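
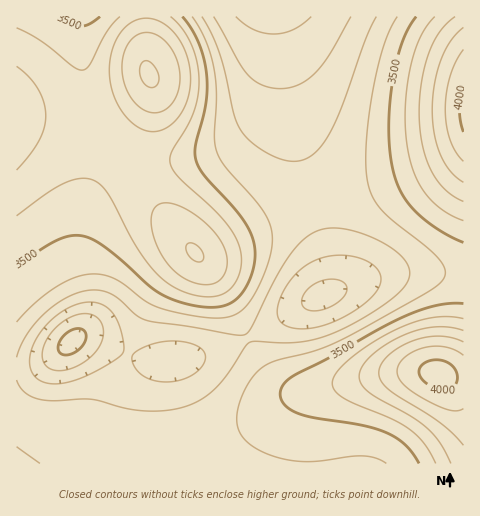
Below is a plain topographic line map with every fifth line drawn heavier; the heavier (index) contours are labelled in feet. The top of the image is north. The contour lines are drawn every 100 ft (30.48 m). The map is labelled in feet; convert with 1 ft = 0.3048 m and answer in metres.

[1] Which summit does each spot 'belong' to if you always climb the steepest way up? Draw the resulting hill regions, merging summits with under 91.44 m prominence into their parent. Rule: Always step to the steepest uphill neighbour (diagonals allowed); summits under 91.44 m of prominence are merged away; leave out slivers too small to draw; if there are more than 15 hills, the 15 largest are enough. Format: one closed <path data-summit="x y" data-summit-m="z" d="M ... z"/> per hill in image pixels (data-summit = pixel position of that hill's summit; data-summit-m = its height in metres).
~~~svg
<path data-summit="148 75" data-summit-m="1193" d="M277 16l-261 1 1 351 14-1 15-6 31-23 17 1 51 21 20 1 34-4 38-13 92-52 2-6-2-29-37-133z"/><path data-summit="439 374" data-summit-m="1230" d="M440 273l-50 1-40 10-45 20-68 40-44 14-28 3-20-1-51-21-17-1-27 21-15 7-19 3 0 94 447 1 1-188z"/><path data-summit="463 109" data-summit-m="1227" d="M463 16l-186 1 15 107 37 133 2 15-2 20 35-12 26-6 50-1 24 1z"/>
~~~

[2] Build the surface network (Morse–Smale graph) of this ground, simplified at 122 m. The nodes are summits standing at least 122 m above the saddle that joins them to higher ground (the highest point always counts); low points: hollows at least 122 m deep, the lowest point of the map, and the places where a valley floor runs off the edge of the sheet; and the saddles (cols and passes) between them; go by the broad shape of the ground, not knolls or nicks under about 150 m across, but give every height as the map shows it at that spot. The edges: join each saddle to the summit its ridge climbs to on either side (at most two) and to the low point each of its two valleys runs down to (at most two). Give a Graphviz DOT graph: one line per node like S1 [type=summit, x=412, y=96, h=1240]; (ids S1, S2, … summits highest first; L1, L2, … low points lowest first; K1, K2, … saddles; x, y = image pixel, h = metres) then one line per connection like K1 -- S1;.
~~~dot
graph terrain {
  S1 [type=summit, x=439, y=375, h=1230];
  S2 [type=summit, x=463, y=110, h=1227];
  S3 [type=summit, x=148, y=75, h=1193];
  L1 [type=low, x=73, y=342, h=905];
  K1 [type=saddle, x=314, y=202, h=1014];
  K2 [type=saddle, x=248, y=339, h=1005];
  K1 -- S2;
  K1 -- S3;
  K1 -- L1;
  K2 -- S1;
  K2 -- S3;
  K2 -- L1;
}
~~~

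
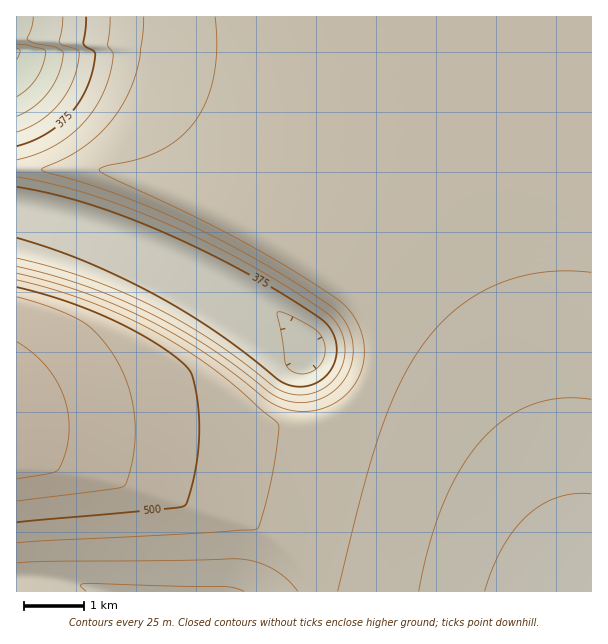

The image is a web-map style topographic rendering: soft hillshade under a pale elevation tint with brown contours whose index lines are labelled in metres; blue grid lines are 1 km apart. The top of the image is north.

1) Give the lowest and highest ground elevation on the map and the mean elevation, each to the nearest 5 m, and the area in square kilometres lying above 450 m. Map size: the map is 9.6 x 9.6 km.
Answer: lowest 275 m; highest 565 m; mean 450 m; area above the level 52.6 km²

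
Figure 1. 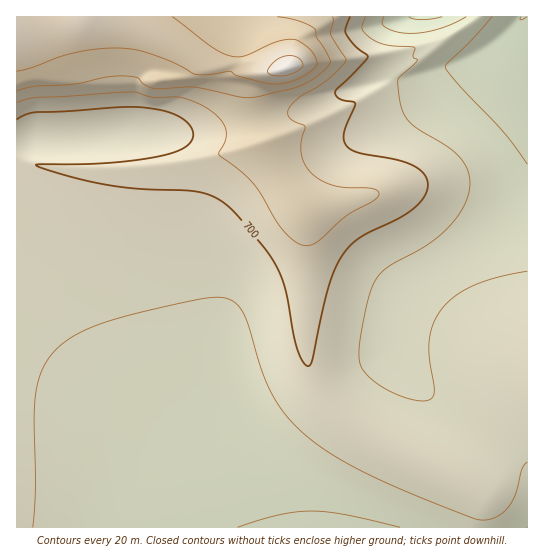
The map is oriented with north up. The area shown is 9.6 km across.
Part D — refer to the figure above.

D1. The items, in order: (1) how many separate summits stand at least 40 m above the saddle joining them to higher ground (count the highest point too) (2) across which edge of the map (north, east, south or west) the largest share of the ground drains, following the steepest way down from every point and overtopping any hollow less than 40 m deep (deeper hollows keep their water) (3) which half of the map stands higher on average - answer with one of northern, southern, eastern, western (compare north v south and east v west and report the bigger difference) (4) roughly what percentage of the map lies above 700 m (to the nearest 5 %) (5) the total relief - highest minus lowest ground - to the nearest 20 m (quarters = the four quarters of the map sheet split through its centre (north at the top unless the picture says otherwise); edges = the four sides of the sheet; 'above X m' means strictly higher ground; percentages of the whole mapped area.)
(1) There is 1 summit with 40 m or more of prominence.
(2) Drainage is mainly to the south: more ground falls towards that edge than towards any other.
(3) The northern half stands higher on average than the southern half.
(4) About 25 % of the map lies above 700 m.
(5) From the lowest to the highest ground is roughly 160 m.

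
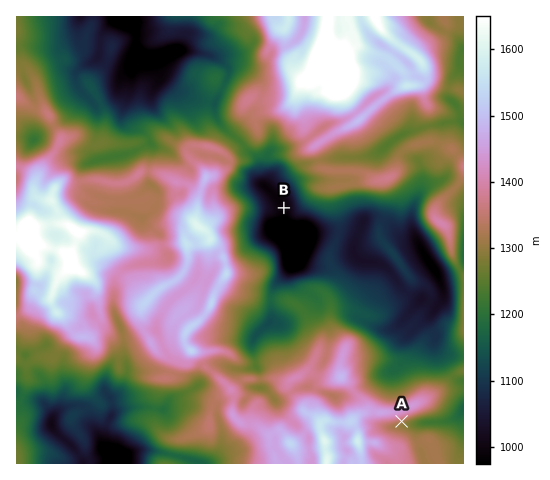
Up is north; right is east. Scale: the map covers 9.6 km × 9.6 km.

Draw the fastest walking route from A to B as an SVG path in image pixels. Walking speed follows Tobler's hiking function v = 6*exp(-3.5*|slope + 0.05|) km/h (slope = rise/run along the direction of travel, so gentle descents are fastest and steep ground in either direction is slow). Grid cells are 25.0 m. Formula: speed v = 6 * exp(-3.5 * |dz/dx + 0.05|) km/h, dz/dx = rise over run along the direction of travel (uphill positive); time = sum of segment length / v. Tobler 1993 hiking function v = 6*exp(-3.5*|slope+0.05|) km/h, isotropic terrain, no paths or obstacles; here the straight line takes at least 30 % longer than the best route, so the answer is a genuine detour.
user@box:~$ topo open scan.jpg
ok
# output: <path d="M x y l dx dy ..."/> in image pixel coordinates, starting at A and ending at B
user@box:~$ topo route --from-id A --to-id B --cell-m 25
<path d="M402 421l30-15 3-3 5-10 0-2-1-2-6-6-26-13-5-6-3-4-34-34-4-10 0-2-32-63 0-17-2-5-5-5-14-7-14 0-2-1-2-2-2-3-2-2-2-1"/>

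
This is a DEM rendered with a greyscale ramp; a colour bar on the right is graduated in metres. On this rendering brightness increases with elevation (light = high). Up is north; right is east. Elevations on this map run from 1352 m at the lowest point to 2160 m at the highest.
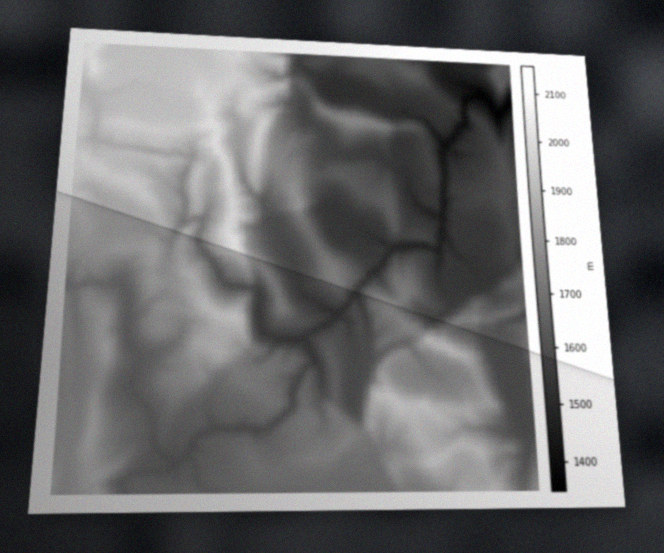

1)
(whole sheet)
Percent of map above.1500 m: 95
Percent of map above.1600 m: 75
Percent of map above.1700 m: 59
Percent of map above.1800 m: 42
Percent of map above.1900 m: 31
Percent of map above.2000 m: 14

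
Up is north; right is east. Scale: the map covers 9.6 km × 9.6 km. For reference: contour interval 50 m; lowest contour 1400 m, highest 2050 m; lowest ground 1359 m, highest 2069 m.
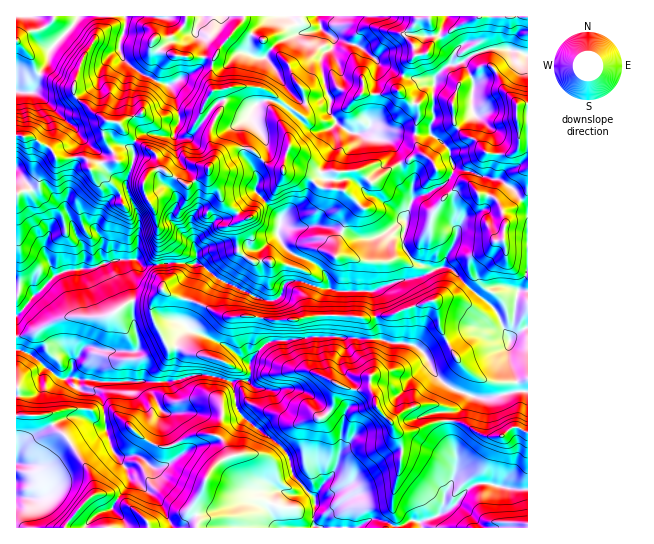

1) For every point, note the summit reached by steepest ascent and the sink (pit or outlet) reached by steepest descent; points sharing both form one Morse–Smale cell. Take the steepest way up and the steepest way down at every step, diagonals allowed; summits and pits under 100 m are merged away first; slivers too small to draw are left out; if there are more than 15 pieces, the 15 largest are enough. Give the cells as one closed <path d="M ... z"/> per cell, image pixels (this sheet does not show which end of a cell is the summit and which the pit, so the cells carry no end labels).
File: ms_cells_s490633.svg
<path d="M257 87l-26 0-8 3 1 15-9 14-6 15 4 27-8 15-18 9-26-16-5-15-21-13-20-20-8 0-2 2-1 14 11 17 1 7-15 2-10 6-3-8-5-4-25 2-9-12-14-8-19-4 1 320 2-6 11-12 23-13 14-7 16 0 24 13 4 16 7 10 23 0 6-6 8-15 6-21 0-4-12-20-2-9 26 0 21-6 12 0 23 6 19 0 3-14-5-7-20-15-35-14-8-9 0-9 11-49 8 1 17 15 44 20 15-1 3-4 3-10 5-4 13 0 17 7 11 0 5 3 36 1 14-7 16-5 18-3 9-4-5-8-5-1-7-6-8-13 2-28 9-20 27-10 8-8 4-8-4-21-19-17-7 0-7 2 0 8 6 12-5 0-12 8-10 2-21 16-4 0-9-10-39 1-1 3 3 3-9 2-6 6-5 15-17 11-6 9-2-6-24-25 2-5-2-15 12-15 1-6-5-14-12-17 0-5 6-9 14-5 0-5-4-3z"/><path d="M317 16l-300 0-1 118 19 5 14 8 9 12 25-2 5 4 3 8 10-6 15-2-1-7-11-17 1-14 2-2 8 0 20 20 21 13 5 15 26 16 18-9 8-15-4-27 6-15 9-14-1-15 8-3 26 0 10 4 4 3 0 7 14 6 25 22 13 2 9-2 3 5 0 11-12 22-2 4 2 2 38-2 9 10 4 0 21-16 10-2 12-8 6-1-7-11 0-8-2-2-17-1-14 7-6 0-15-6-13-1-13-9-7-10 2-14-6-10-4-19 2-16 9-7 1-9-12-9z"/><path d="M334 336l-28 1-21 4-7-1-11 3-15 15-3 5 2 11-3 7-11-1-5 2 5 28 9 10 29 21 12 12 6 22 22 23-2 27 2 3 43 0 15-9 16 4 6 5 8 0 8-8 8 3 20-8 4-6 2-16 8-14 3-12 0-12-8-22 0-20 11-4 10-14-24-11-13-14-8-17-13-9-21-1-11-4z"/><path d="M206 375l-12 0-21 6-26 1 14 28 0 4-6 21-8 15-6 6-23 0-7-10-4-16-24-13-20 2-33 18-11 12-3 6 0 72 298 1 1-30-22-23-6-22-47-39-4-8-5-25z"/><path d="M509 49l-22 0-9 3-16 11-16 4-11 11-2 43-4 9 2 5 18 15 4 21-8 13-33 15-7 18 0 12-2 6 0 10 8 13 7 6 5 1 6 8 13-6 9 2 26 26 13 9 7 9 12 24 4-12 3-28 12-24 0-218z"/><path d="M199 264l-6 1-10 48 0 9 8 9 35 14 23 18 21-22 59-5 50 3 11 4 15 0 12 4 7 6 8 17 13 14 29 13 13 2 31-8 10 0 0-62-3-1-15 12-17-33-47-40-12 2-15 8-18 3-16 5-14 7-36-1-5-3-11 0-17-7-13 0-5 4-3 10-3 4-15 1-44-20z"/><path d="M525 391l-38 8-13-2-4-2-11 14-11 4 0 20 8 22 0 12-3 12-9 18-2 16 9-5 12-15 12-9 10-1 28 6 15 0 0-96z"/><path d="M527 16l-98 0-8 1-5 4-1 4-11 9 9 11 3 10-11 14-6 22 10 10 8 4 2 12-3 6 1 12 14-2-2-4 4-8 2-43 7-9 7-4 13-2 8-7 17-7 22 0 19 5z"/><path d="M427 16l-110 1 4 12 5 4 8 6 28 9 15 14-2 45-6 20-8 6 2 2 20 4 14-7 19 2 0-11 3-6-2-12-8-4-10-10 0-4 9-24 8-8-3-10-9-11 11-9 3-6z"/><path d="M337 39l-4 0-1 8-7 4-4 7 3 25 7 16-2 14 8 11 12 8 12 1 8-6 6-20 2-45-15-14z"/><path d="M270 100l-13 4-6 9 0 5 12 17 5 14-1 6-12 15 2 7 0 8-2 5 24 25 2 6 6-9 17-11 5-15 6-6 9-2-3-6-18-3-17 3-3-2 6-23 0-8-18-32z"/><path d="M485 483l-10 1-6 4-22 23-26 10 0 6 106 1 1-38-23-2z"/><path d="M274 101l-5 2 2 4 18 32 0 8-6 23 3 2 11-3 24 3 14-27 0-11-3-5-9 2-13-2-20-18z"/><path d="M527 273l-11 24-6 43 3-4 15-9z"/><path d="M375 519l-6 1-10 7 36 0-6-4z"/>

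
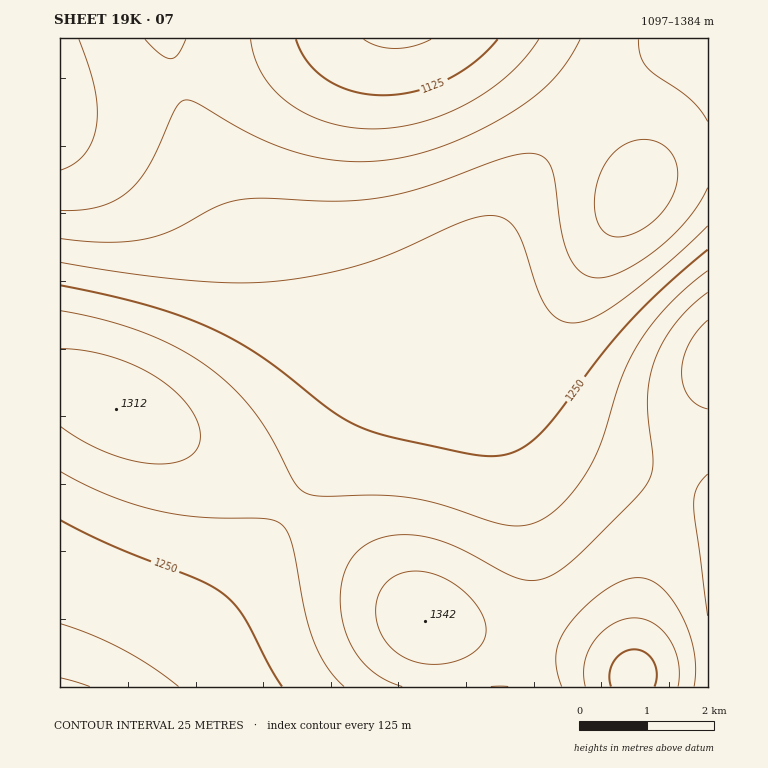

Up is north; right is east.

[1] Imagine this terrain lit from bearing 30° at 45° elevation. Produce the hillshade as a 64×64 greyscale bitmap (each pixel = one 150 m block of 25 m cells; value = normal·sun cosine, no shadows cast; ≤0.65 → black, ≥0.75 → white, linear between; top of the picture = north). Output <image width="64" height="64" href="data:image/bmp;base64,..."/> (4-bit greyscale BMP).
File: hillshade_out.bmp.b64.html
<image width="64" height="64" href="data:image/bmp;base64,Qk12CAAAAAAAAHYAAAAoAAAAQAAAAEAAAAABAAQAAAAAAAAIAAATCwAAEwsAABAAAAAAAAAAAAAAABEREQAiIiIAMzMzAERERABVVVUAZmZmAHd3dwCIiIgAmZmZAKqqqgC7u7sAzMzMAN3d3QDu7u4A////AERERFVVVmZnd3d2ZlVEMyIiIiMzREVVVERERWeJq83dRERVVVVmZnd3d3ZlVEMzIiIiM0RFVVVVVUVWeJq83d1VVVVVZmZ3d3d3dmVUQzMiIzNEVWZnd2ZmZneKvN7u7lVVVmZmZ3d3d3dmZVREMzMzRFVnd4iId3d3iavN7//+ZmZmZmd3d3d3d2ZlVURDRERWZ3iJmZmIiIiavN7///5mZmZnd3d3d3d3ZmVVRERFVWd4mZqqqZmZmaq83v///mZmd3d3d3d3d3dmZlVVVVVneJmqu7uqqZmZq7ze///td3d3d3d3d3d3d2ZmVVVWZniJqru8u7uqqqqrvN7u7t13d3d3d3d3d3d2ZmZmZmZ3iZq7zMzMy7qqqqu8zd3d3Hd3d3d3d3d3d3ZmZmZmd4iaq8zd3dzLu6qqqrvMzdzMd3d3d3d3d2ZmZmZmZnd4iaq8zd3d3cy7qqqqq7zMzMt3d3dmZmZmZmZmZmd3eIiaq8zd7u3dzLuqqqqqu7u7u3d2ZmZmZmZmZmZnd3eImaq8zd7u7d3Mu6qqqqqru7u7dmZmZmZmZmZmZnd3eImaq8zd7u7t3cy7qqqqqqq7u7tmZmVVVVVVZmZmd3eImaq7zN3u7u3cy7uqqpqqqqq7umZVVVVVVVVWZmd3iImaq7zN3e7u3dzLuqqpmaqqqqqqVVVUREVVVWZmd3iImZqrvM3d3d3dzLu6qpmZmaqqqqpVRERERFVVZmd3iImZqru8zd3d3dzMu6qpmZmZmaqqqkREREREVVZmd3iImZqqu8zM3d3czMu6qqmZmZmZmZmZREREREVVZmd4iJmaqqu7zMzMzMzLu7qqmZmZmZmZmZlDNEREVVZnd4iJmaqqu7u8zMzMy7u7qqqZmZmYiIiIiDNEREVWZneIiZmqqqu7u7vMzLu7u6qqqZmZiIiIiIiINERFVWZ3eImZqqqru7u7u7u7u7uqqqqZmZmIiIh3d3dERVVmZ3iImaqqu7u7u7u7u7u7qqqqqZmZmIiId3d3dkRVZmd4iJmqqru7u7u7u7u7qqqqqqqZmZmYiId3dmZmVWZneIiZqqu7u7u7u7u7uqqqqqqpmZmZmZiId3ZmZmZmZ3iImaqru7zMzMu7u7qqqqqqmZmZmZmZmIh3dmZlVXd4iZmqq7vMzMzMzLu7qqqqqZmZmZmZmZmYiHdmZlVVeImZqqu7zMzMzMzLu7qqqqmZmZmZmZmZmZmId2ZmVVWJmaqru8zN3d3czMu7uqqqmZmZmZmZmZmZmYiHdmZmZZmqq7vM3d3d3dzMy7uqqpmZmZmZmZmZmZmZmId3ZmZmqqu7zN3d3u3d3My7uqqqmZmZmZmZmZmaqqmZiHd2Zma7vMzd3u7u7d3czLu6qqmZmZmZiJmZmaqqqpmYh3d3d7zM3d7u7u7t3czLu6qqmZmZmYiImZmaqqqqqpmIiIiIzd3u7u7u7u3dzLu6qqmZmZmZiIiZmZqqq7uqqZmYiZnd7u////7u3dzLu6qqqZmZmZmIiJmZqqu7u7uqqZmZqe7/////7u3dzLu6qqqZmZmZmZiJmZmqq7u7u7uqqqqq///////u3dzLu6qqqpmZmZmZmZmZmaq7vMzMu7u6u7v//////u3dzLu7qqqqmZmZmZmZmZmaqrvMzMzMu7u7u//////u3dzLu7qqqqqpmZmZmZmZmZqru8zMzMzMu7zM/////u3czLu6qqqqqqqqmZmZmZmZqqu7zMzMzMzMzMz///7u3czLu6qqqqqqqqqqqZmZmZqqq7zMzNzMzMzMzP//7t3cy7u6qqqqqqqqqqqqqqmZqqq7vMzMzMzMzMzM//7t3My7uqqqqqqqqqqqqqqqqqqqqru8zMzMzMy7u7v+7t3Mu7qqqqqqqqqru7u6qqqqqqqru7zMzMzMy7u7u+7dzMu7qqqqqqqqu7u7u7u7uqqqqqu7u8zMzLu7uqqq3dzLu6qqqqqqqru7u7u7u7u7u7u7u7u7u7u7u6qqmZrczLuqqqqqqqqru7u7zMzMu7u7u7u7u7u7u7uqqZmZmcy7uqqZmZqqqru7vMzMzMzMy7u7u7u7u7u7qqmZiIiIy7qqmZmZmqqru7zMzMzMzMzMzLu7u7u7u7qpmYiHd3e7qpmZmZmZqqu7zMzM3d3czMzMzLu7u7u7qpmYh3d2d6qpmZmZmZmqq7vMzN3d3d3dzMzMy7u7u7qqmYh3ZmZmqZmIiIiZmaq7vMzN3d3d3d3czMzMu7u7qqmYh3ZmZmaZmIiIiImaqru8zN3d3d3d3d3MzMy7u7uqqZiHdmVVVpiIiIiIiZqqu8zM3d3d3d3d3dzMzLu7u6qZmHdmZVVViId3d4iJmqq7zM3d3d3d3d3dzMzMu7u6qpmId2ZlVVWHd3d3iImaqrvMzd3d3d3d3d3MzMy7u7qqmYh3ZmVVVXd3d3d4iZmqu8zN3d3d3d3d3MzMy7u7qqqZiHd2ZlVWd2Znd3iJmaq7zMzd3d3d3dzMzMy7u7qqqZmIh3ZmZmZmZmZ3eIiZqrvMzM3d3d3czMzMu7u7qqqpmYiHd2ZmZmZmZmd4iJmqu7zMzMzMzMzMzLu7u6qqqpmZiId3dmZmZmZmZ3iImaq7vMzMzMzMzMu7u7uqqqqpmZmIh3d3d3dmZmZnd4iZqqu7zMzMzMu7u7u7qqqqqZmZmIiId3d3d2VWZmd4iJmqq7u8zMzMu7u7u6qqqqqZmZmIiIh3d3d3"/>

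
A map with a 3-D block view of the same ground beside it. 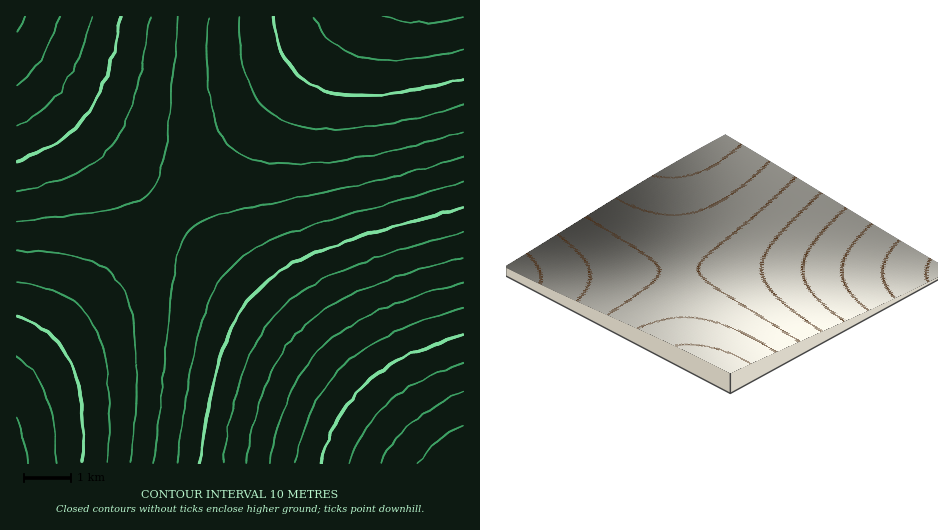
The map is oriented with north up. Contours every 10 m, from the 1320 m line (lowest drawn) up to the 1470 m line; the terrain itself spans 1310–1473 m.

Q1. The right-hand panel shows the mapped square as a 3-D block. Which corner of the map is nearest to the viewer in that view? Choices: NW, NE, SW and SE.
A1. SW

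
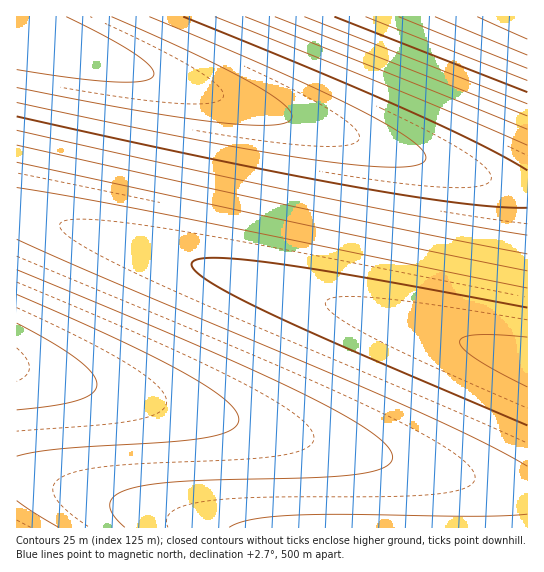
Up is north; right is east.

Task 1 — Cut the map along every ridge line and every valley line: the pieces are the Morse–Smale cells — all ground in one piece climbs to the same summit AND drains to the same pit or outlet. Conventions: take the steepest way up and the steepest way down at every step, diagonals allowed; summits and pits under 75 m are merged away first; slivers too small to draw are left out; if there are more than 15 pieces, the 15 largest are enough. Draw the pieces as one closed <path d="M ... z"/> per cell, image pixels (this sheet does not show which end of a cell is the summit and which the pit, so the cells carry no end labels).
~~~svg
<path d="M23 213l-7 1 1 314 511-1-1-167-262-75z"/><path d="M17 32l0 181 12 2 277 82 222 62-1-170-49-13z"/><path d="M527 16l-510 0-1 15 18 8 336 104 157 46z"/>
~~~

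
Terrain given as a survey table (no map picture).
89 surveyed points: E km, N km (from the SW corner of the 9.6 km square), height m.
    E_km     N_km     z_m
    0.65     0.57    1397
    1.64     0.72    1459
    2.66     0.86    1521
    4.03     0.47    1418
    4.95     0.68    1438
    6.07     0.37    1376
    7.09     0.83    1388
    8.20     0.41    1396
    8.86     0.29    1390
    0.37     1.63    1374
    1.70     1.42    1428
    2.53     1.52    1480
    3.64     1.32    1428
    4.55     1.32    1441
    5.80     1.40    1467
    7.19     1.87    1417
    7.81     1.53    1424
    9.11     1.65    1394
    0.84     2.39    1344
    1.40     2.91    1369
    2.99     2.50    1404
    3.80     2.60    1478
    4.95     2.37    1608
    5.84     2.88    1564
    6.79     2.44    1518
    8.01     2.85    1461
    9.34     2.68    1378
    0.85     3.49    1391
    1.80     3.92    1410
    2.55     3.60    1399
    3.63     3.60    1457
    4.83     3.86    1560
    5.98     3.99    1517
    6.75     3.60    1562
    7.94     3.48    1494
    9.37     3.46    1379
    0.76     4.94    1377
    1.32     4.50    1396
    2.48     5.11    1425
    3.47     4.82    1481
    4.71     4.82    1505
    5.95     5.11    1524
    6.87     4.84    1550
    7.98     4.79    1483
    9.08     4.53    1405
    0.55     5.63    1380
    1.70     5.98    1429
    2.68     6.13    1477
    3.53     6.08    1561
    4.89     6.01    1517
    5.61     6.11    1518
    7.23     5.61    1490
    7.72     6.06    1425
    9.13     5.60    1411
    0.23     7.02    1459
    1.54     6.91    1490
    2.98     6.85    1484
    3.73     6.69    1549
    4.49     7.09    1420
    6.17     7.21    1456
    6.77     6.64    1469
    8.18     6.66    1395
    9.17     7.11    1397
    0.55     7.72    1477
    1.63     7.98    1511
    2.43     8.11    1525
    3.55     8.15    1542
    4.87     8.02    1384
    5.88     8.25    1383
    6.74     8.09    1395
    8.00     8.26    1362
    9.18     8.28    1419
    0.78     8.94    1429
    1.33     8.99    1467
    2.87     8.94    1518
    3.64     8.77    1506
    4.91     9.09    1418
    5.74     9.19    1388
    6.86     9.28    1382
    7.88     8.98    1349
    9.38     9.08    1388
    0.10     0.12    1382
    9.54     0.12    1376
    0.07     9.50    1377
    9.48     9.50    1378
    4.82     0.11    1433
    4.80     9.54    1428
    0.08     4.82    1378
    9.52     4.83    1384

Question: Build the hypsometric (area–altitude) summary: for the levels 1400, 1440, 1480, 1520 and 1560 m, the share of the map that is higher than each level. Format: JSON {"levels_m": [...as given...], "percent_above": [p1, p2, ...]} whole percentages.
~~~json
{"levels_m": [1400, 1440, 1480, 1520, 1560], "percent_above": [72, 48, 32, 15, 4]}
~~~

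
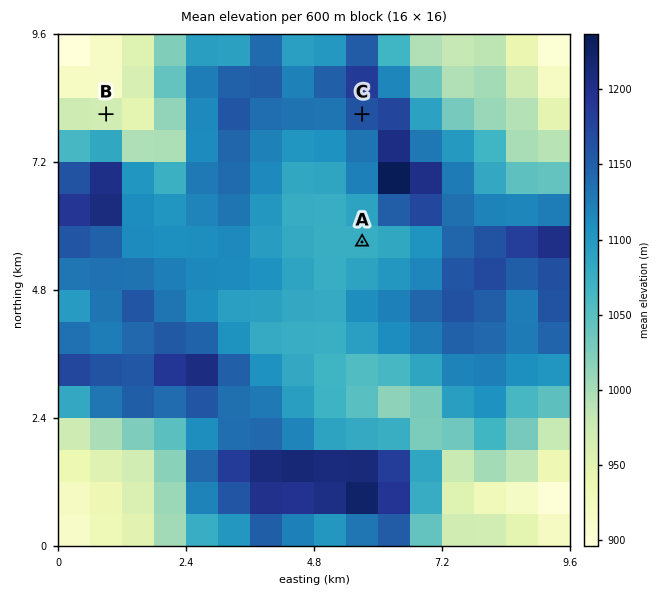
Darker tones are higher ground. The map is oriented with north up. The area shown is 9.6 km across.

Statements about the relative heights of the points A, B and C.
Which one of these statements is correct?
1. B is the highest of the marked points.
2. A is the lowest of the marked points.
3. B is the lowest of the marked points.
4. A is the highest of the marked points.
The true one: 3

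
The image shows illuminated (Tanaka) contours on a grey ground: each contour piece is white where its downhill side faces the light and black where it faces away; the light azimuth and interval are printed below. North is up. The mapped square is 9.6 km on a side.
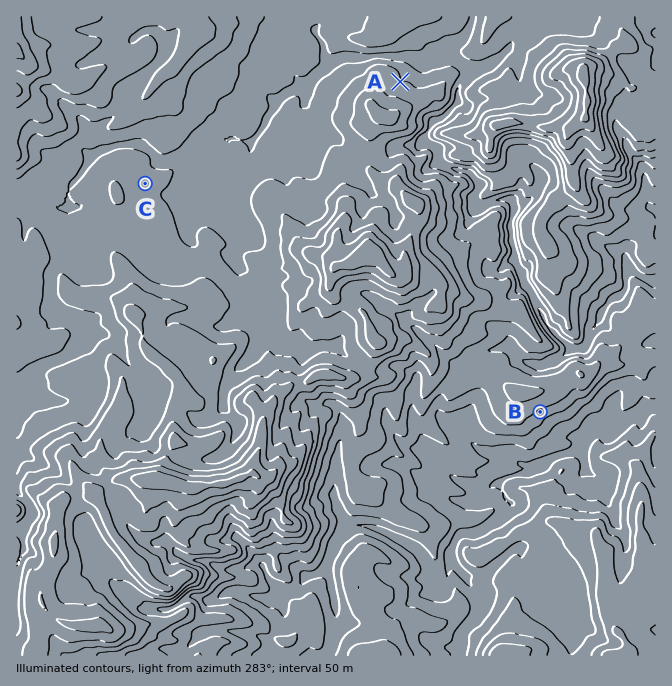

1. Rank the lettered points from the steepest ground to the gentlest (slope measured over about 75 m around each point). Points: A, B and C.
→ B A C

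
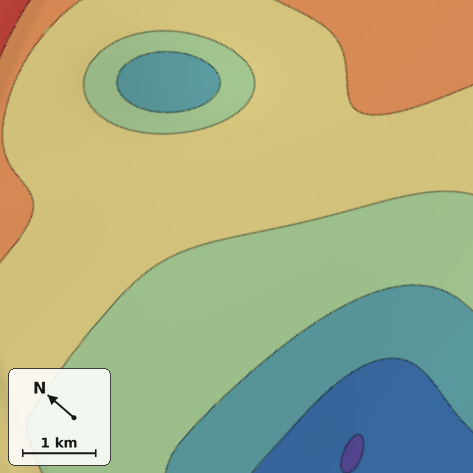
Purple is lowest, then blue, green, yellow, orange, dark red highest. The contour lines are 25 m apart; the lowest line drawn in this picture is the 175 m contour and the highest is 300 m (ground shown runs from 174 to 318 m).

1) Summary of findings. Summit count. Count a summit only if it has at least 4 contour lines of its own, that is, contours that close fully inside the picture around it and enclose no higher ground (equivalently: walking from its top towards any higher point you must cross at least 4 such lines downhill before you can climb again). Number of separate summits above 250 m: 0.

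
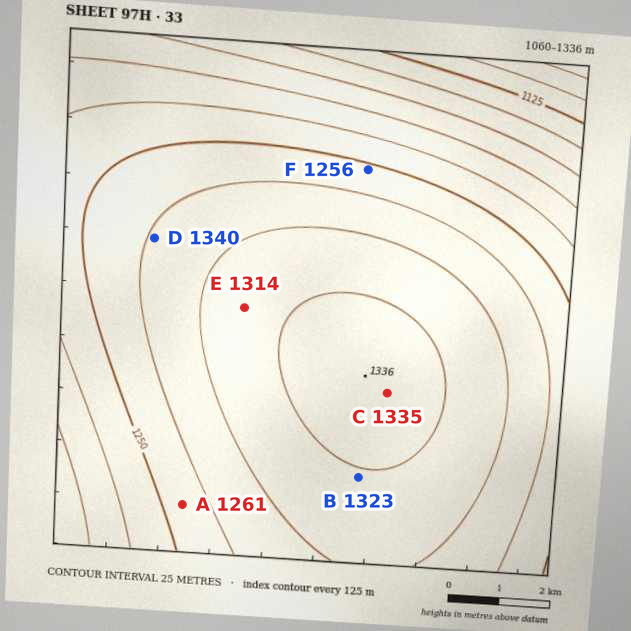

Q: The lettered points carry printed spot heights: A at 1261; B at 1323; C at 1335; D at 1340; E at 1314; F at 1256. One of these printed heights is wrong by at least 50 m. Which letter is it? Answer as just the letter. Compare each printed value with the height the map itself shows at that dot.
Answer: D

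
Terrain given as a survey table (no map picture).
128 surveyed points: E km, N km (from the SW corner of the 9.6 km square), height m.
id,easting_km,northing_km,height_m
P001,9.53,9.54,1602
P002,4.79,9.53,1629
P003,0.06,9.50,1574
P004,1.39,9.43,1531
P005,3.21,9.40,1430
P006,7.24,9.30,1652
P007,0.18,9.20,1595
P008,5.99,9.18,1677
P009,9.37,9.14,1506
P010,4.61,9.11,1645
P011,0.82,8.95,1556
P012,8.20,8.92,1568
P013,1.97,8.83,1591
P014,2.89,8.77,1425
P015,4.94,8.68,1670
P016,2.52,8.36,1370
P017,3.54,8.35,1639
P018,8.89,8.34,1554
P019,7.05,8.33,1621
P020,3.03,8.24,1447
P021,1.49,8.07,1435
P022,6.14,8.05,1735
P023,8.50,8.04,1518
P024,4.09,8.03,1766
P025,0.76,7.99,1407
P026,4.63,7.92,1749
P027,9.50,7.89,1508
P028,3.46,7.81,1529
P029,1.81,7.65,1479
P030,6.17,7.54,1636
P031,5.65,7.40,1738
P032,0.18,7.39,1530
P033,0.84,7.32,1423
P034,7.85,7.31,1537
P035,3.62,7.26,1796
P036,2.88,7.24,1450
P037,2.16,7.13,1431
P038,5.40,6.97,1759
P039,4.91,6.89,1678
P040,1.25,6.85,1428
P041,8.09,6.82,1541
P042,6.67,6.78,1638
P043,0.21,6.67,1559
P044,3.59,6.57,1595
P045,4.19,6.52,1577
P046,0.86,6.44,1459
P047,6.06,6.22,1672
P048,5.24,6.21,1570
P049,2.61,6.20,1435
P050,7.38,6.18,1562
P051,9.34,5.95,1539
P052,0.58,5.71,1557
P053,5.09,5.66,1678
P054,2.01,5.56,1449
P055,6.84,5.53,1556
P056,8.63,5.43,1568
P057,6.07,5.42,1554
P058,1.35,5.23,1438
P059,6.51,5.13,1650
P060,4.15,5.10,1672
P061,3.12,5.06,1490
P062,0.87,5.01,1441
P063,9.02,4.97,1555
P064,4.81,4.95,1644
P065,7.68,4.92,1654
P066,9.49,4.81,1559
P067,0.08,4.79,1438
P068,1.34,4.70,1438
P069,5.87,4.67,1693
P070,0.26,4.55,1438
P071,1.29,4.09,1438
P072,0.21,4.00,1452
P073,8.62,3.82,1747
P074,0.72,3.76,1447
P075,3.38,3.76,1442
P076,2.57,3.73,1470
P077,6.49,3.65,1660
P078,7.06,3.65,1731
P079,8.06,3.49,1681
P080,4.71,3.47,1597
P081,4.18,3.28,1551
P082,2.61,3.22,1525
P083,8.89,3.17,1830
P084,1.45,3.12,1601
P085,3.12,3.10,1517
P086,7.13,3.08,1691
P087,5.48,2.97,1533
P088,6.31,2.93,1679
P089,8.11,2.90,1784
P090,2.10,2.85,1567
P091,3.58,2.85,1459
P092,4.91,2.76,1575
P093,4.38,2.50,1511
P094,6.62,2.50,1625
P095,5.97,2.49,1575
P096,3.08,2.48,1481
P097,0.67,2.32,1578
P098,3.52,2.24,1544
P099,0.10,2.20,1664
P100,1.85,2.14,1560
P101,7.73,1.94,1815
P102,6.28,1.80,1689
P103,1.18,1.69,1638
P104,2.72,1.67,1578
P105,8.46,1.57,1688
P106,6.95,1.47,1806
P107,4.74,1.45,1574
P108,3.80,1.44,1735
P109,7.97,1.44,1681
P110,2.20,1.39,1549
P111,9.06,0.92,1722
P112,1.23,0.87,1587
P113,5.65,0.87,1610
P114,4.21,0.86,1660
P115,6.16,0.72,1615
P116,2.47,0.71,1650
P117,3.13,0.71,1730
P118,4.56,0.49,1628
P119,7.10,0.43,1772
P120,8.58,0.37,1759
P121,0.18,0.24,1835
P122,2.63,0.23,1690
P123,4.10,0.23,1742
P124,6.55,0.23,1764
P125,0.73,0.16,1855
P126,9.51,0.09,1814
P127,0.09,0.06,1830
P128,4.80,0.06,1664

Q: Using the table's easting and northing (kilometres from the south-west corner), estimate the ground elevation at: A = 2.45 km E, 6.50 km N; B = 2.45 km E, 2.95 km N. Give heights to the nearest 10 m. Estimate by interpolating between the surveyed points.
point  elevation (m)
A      1440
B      1520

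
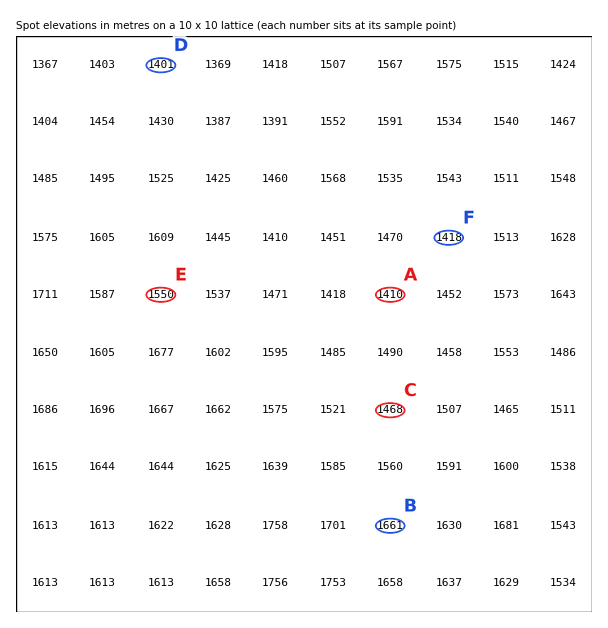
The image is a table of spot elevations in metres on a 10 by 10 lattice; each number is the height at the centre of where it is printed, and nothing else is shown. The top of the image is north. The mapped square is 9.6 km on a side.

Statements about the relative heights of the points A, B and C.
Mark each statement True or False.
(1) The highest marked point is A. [False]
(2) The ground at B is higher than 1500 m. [True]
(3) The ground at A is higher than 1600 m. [False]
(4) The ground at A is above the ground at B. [False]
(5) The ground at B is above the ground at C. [True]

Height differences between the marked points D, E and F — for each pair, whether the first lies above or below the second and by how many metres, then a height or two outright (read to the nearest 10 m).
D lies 150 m below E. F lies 130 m below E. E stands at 1550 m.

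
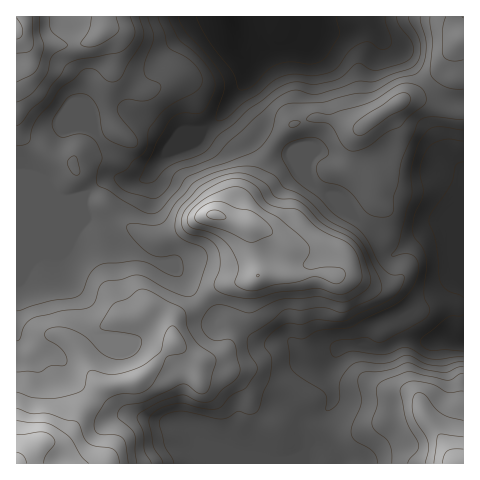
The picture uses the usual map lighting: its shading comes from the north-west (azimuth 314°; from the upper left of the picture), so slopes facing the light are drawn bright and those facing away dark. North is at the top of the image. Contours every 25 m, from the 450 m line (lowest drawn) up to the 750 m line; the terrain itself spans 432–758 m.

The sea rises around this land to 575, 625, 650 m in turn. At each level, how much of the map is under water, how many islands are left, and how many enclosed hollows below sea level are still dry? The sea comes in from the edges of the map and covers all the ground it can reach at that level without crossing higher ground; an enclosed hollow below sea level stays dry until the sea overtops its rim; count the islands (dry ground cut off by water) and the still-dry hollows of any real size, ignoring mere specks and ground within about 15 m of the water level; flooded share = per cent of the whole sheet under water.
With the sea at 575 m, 59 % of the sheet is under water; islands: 1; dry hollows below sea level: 0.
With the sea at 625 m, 81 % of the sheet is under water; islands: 1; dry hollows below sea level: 0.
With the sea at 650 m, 91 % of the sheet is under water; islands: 1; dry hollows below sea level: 0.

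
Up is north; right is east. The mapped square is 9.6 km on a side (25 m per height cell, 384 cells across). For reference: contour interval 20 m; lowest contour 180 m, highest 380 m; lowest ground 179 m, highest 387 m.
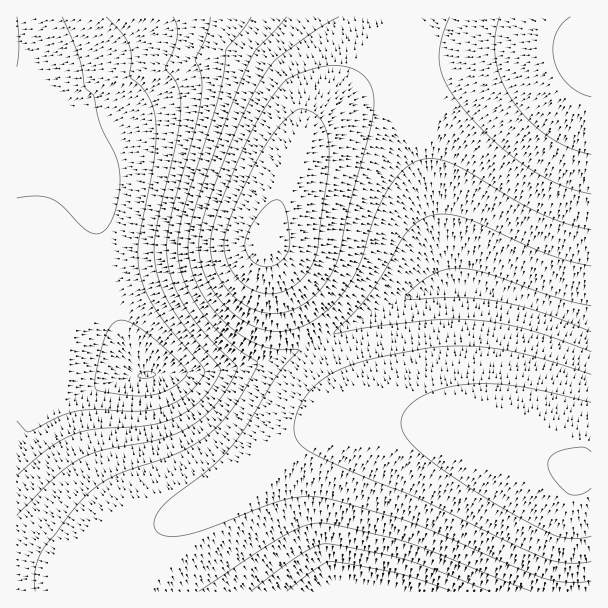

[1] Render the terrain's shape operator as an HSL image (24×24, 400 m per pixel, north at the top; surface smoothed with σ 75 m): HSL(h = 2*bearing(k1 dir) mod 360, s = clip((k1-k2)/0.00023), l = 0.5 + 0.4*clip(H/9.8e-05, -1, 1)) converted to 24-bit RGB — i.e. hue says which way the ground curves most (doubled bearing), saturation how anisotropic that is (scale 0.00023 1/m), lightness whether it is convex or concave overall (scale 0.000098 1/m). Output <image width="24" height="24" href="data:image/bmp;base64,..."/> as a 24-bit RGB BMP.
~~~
<image width="24" height="24" href="data:image/bmp;base64,Qk32BgAAAAAAADYAAAAoAAAAGAAAABgAAAABABgAAAAAAMAGAAATCwAAEwsAAAAAAAAAAAAAlZaWlZaWlo6UlnaLloCNl4GMmICLmICKmX+Jmn6HmnyGmXWAG1coKiYJMiIELx4FXi4WiF2Xf46ig5KkhZOkkpmlqainqKinlZaWlpGWlnaNl4CQl4KQmIKQmYGQmoCOm3+Mm32Km3qJnHOHjzWQZ0SSf3+ec3ihcX+jeoujf5CjgpKjhJSkiZakqqamqKinlZSWlnqQl4CTmISWmoSYnISanoOanoGYnn+Unn2QnXiOnmiQejmWb2qhf4GgeH6hc4Gie4uif5CigZOjg5SjhZWjn6CqqaimloKTl4CWloaYlIiblYifmIakn4Snp4Kop3+hpHyaoneWoWOgdlSgdHSggIOgfoKgdYKhfIyhf5GhgZOigpWig5WjlJ6mq6mml3+XlIeXkIyajI2hiYmpj4WwnIG0q3+2s32xrnylqHagnG6jfGmheHqfgISfgYWgeISgfo2ggJGggZShgpWhgpaiiJiiramldYeTko+YkJufi6CqhJWyfHu4k3W9sHXAv3i7uXursHumn3mmhXihfH2fgIWfgYaffIaff42fgZGfgpSggpaggpeggpehq6ueEl8taJt2j6aaha2ndJyuY2yvgFm1sl6+w2yywHqltYGiqIOnj4KggYGegYaegYaegIeegY6egpGegpSegpafgpifgZmgkqSlcoxuEnEdKZ8pcah8YZWRT1mAZUWCnkiXuVuOvneOtoaWqYyeloqghoWegoeegIaeg4ieg46dhJGdhJSdg5edgpmegZqfhZ2gjox+l5t2TI8qG0QDGi0GHyYNJB0PUS8hllZAtX1ttJGKqJOWm5GfiomdhIidgIadg4idho6chpGchZSchZecg5qdgZyef52fjoqCmpODnY2Ak2lzazRMKA8LLB8HMS0CLjMAJjMAKEUAUJQeiJuIjIydhoidgYacgoaciY6ciJCbh5SbhpebhZucg52cf5+djoqDl5GDl4N/lGSKfjyKaCV8cSx+jlN9q5p2vMaAo8lpN5sLBjMAEWoRe5GagoacgIWbi42bipCaipOaiZeah5ubhZyZb5lsjYuElI+Ekn2Di1uRcjOLaSKHgTKXpmmbuq2Xxs6jt8udmbuPeKmDGnsnADMBGmgWaZaOi4yZjI+Zi5OYlJZ4gFQrMhQBMxMAjIuEkY2FjXqKd1KOYC2MYSKVhTuws4i1ycK309jAxNG3pb6ljqujd5igYYaUI2kuEi4FIS8EMS8EMCMDMRoCYDYZhG5fh4N3jIyEjoyEgneJYk2LSSqMTSOgeEjCtqLE2NTQ4eLX0dfLtsC6maWvfIelZm+cXmKRYF6IaGKAc2d9fm9+gXV7hHh4h395iYV6i4uDjYqCenWDT0uCLiqDKyadWFLCsq7L4t3d6Obh2NPNv6+tp4+nhXeWcWWLaV2EaVyAbmB+dmd+f2+AgnV8hXl5iIF7ioh8i4Z/jYR6fXJ3T1FxLjtpKkF1TGyXlailzcSs2sWp07SWvZyEoIJ4iHJ8dWV+a118aVx8bmF9dmh/f3CBhHd/h3x8ioR+jIuAin59j3t4g3B3V1dyNUloK1BsQXSEeJiFv6+R17aY1q+TxJ2Ip4V+jnaFeGWEbF6BaVyAbWGBdmmCf3KEhnqEiH+Bi4eCjo6EiHqAkHZ8i297bGF5Q1ZtMFpqOHF2X4h2rKN+z7CQ1rOZyaKQsJCIlHaPfmaLb16Gal2EbmGEdWmFf3OHh3yIioOGjYqHj5CIhneEj3SCkm6Bg2mEVV91OmNvNW1wTX5yip12w7KQ07KazaWVuZySnHWVhmeSdGCLbV6IbmKIdWqJfnSKhn+KjIeLjo2LkJKLfG1rh257km2CjWyEamZ8S2dxOWtrQHlpX5RlsbKCya+U0bWfupGQo3aYkWmYemGQcF+NcGOMdmuMfnaNhoGNjImOj5COkJSOhWh9iVxjiGNWgWpWeGRZVmdXQWhZOXRZSIxcf6VsurGL08qntYKQqHeVm22cgmSVdWGQcmSPdmyPfniPhoOPjIuQkJKRkZaRfmx8gG57iXKNinWohHO9h3POXFvIPpF0NoxUT6FclLJ/xbmSsXqDqHiMnXGYiWiXeWSTdWeRd26RfnqRhoSRjY6SkZSTkpeSf2l7gWx0gnVufYNqYoFbS3xWR5KYiWzOg63PXLu4c615polxqn13pHmCm3WRjGyWfWeTd2mSeXGSf3yRhoaSjpCTkZWTkpiTgGd7hWl0i3BrjYJogIdfXXlQQGlDO2dAfrJDT3ZLc4RZmJRln41znIB7lXmKjHCTf2uSeWyRe3SRgH6Rh4mRjpKTkZaSkpeS"/>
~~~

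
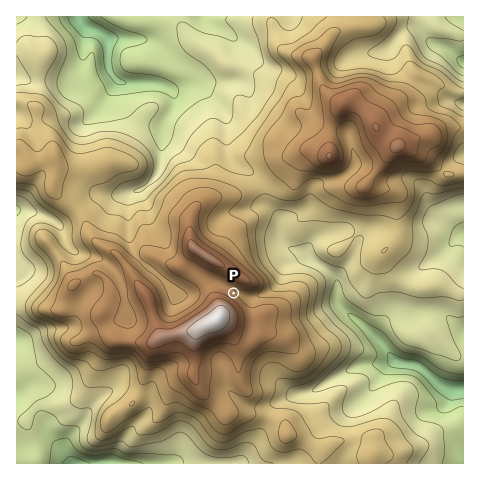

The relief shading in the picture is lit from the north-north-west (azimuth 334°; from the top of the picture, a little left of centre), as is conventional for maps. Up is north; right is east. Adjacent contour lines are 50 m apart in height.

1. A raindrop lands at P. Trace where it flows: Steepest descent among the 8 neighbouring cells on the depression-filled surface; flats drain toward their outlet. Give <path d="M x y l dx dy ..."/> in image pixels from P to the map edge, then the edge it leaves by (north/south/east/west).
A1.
<path d="M234 293l3-1 9 5 11 0 10-5 13-13 3-9 16-17 7 0 2 4 3 0 8 8 4 2 13 12 0 20 3 6 10 10 11 7 24 24 8 11 1 4 5 3 9 0 17 6 11 12 10 6 9 1 1 1 8 0"/>
exit: east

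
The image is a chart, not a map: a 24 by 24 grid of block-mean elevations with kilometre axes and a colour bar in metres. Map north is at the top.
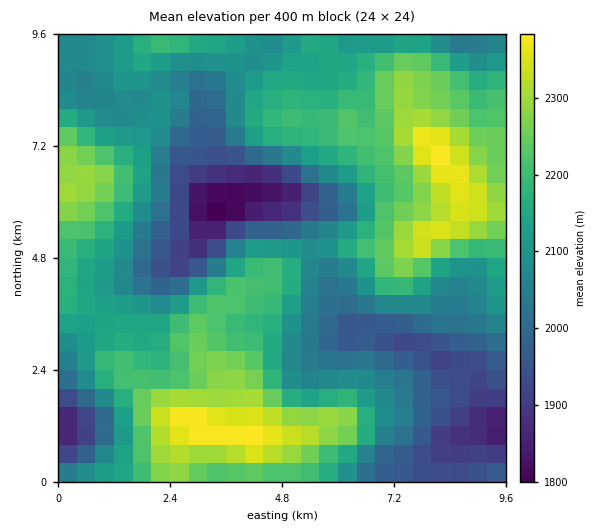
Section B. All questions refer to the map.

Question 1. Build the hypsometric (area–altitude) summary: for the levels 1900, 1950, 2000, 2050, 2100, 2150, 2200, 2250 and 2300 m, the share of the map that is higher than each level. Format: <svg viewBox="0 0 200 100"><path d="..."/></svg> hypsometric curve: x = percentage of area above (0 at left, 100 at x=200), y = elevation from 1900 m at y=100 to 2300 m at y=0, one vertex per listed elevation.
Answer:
<svg viewBox="0 0 200 100"><path d="M189 100l-13-12-16-13-17-13-27-12-28-12-27-13-24-13-20-12"/></svg>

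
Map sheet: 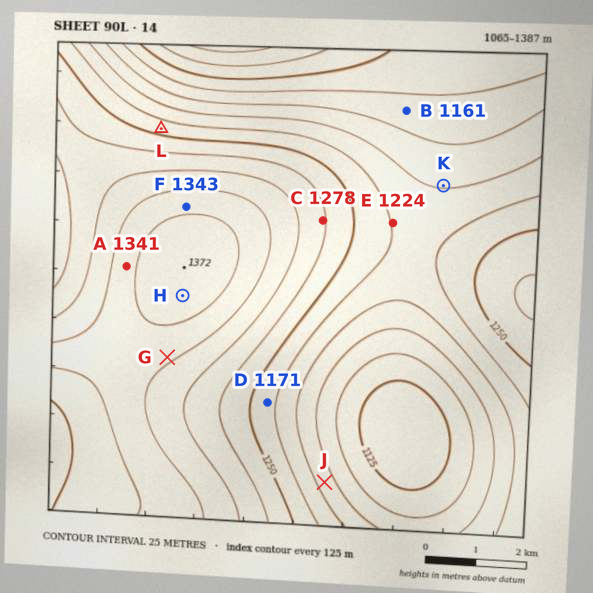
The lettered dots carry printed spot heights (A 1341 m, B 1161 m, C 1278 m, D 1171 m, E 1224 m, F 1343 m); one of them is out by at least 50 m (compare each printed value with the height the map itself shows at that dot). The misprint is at D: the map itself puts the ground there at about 1234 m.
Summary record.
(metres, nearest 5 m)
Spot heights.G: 1330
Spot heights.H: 1365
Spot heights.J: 1190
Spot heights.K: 1200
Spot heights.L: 1240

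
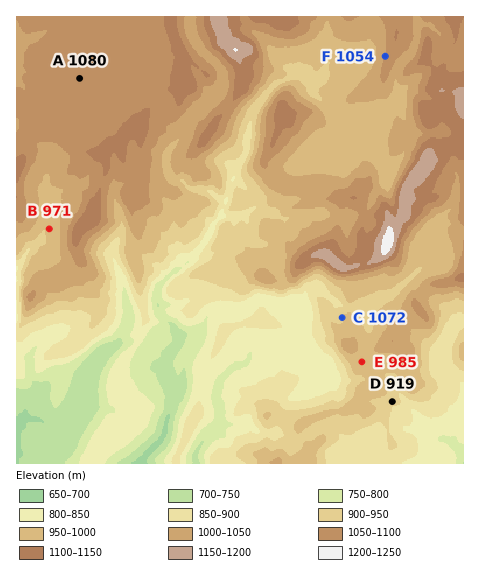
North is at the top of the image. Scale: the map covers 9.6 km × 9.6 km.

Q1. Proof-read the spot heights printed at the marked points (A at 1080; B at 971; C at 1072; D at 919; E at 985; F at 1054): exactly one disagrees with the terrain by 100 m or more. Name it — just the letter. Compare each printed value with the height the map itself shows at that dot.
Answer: C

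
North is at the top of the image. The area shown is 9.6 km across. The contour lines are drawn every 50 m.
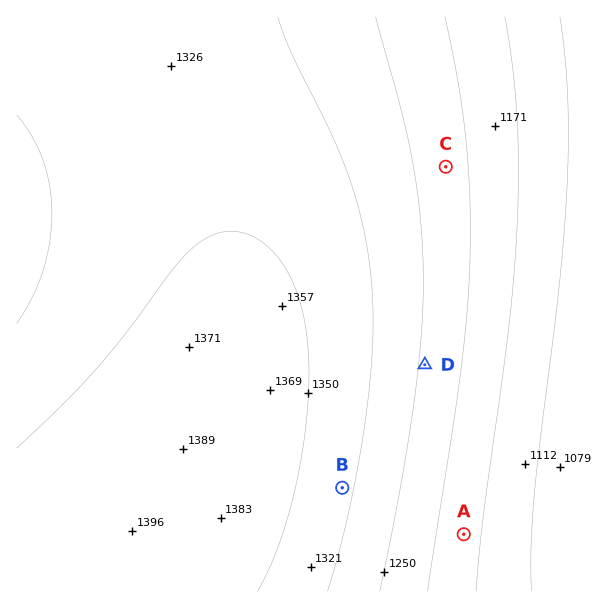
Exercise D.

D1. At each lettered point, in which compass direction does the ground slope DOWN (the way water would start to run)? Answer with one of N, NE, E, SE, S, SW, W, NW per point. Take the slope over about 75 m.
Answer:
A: E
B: E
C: E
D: E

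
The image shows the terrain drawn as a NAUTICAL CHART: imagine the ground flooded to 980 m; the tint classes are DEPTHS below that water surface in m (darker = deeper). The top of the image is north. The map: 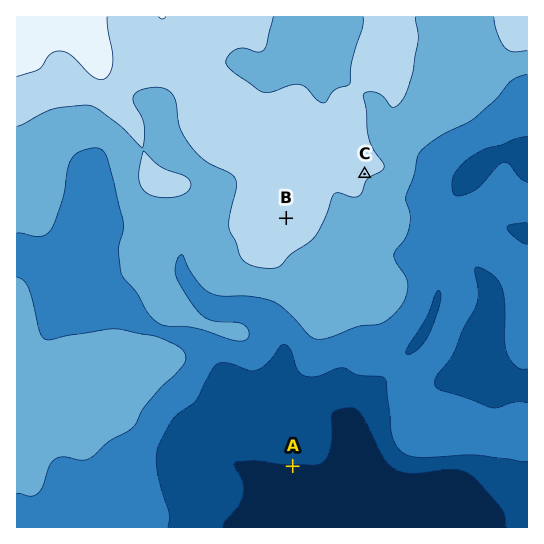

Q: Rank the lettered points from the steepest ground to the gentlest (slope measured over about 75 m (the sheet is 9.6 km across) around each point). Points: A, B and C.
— A C B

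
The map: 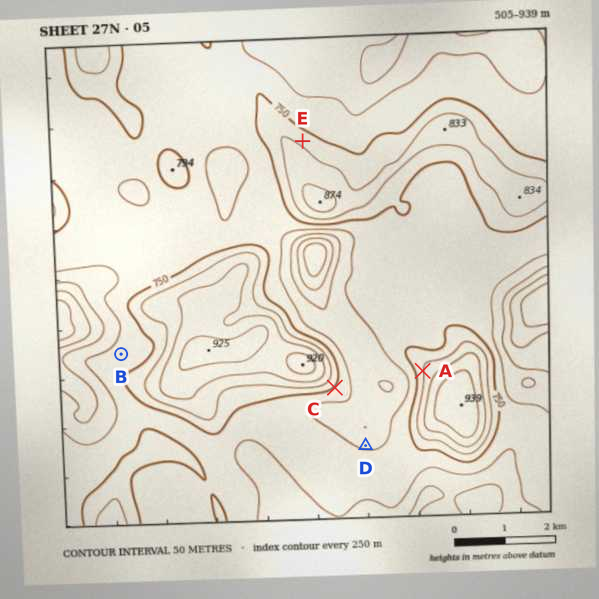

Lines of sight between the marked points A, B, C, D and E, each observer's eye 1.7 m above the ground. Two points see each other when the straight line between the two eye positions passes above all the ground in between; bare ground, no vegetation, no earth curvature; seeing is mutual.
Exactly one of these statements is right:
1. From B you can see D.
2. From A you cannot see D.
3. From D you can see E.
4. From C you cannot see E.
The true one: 4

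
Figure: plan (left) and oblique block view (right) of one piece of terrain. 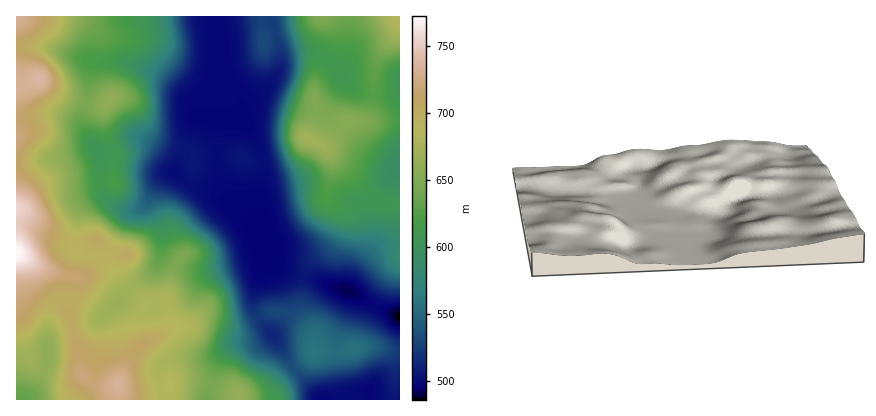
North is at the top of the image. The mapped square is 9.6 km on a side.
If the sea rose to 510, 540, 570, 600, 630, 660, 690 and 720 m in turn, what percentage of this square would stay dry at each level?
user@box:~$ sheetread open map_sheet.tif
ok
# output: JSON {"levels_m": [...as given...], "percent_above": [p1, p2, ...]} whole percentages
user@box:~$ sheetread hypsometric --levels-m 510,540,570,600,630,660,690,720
{"levels_m": [510, 540, 570, 600, 630, 660, 690, 720], "percent_above": [81, 69, 61, 55, 40, 27, 15, 4]}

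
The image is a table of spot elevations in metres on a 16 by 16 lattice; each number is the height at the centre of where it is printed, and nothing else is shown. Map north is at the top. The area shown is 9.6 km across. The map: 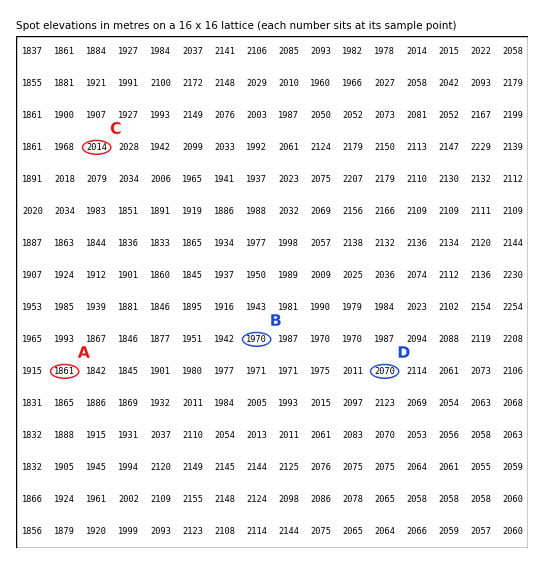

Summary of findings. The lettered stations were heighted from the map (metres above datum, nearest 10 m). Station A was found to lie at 1860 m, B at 1970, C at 2010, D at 2070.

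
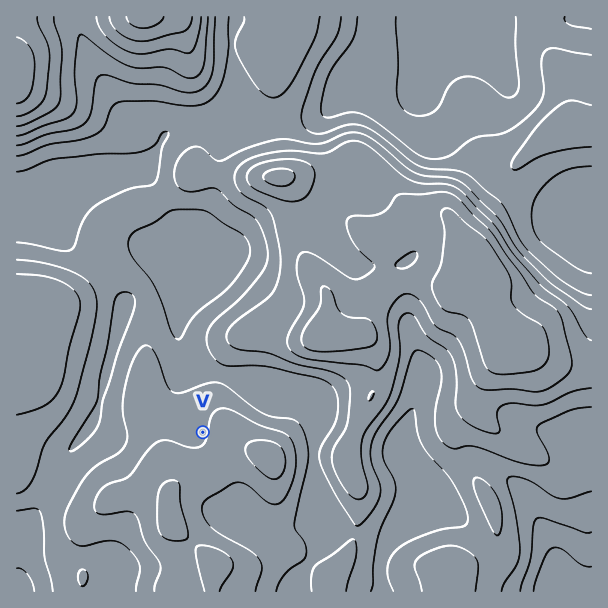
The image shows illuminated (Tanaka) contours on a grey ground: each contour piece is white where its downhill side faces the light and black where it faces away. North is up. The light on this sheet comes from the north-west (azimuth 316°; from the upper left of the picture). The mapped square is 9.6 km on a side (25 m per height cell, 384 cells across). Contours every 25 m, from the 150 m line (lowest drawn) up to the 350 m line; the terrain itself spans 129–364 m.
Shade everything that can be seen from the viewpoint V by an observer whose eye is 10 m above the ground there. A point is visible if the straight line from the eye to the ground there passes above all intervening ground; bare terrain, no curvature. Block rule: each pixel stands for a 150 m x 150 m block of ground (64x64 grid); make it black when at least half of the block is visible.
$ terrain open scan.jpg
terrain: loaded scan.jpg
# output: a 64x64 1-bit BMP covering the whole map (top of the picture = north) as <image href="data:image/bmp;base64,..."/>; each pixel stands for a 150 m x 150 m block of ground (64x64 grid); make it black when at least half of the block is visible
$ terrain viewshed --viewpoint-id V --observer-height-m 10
<image width="64" height="64" href="data:image/bmp;base64,Qk0+AgAAAAAAAD4AAAAoAAAAQAAAAEAAAAABAAEAAAAAAAACAAATCwAAEwsAAAIAAAAAAAAA////AAAAAAAAAAAAAAAAAAAAAAAAAAAAAAAAAAAAAAAAAAeAAAAAAAAABwAAAAAAAAAAAAAAAAAAAAAAAAAAAAAAAAAAAAAAAABAAAAAAAAAAEAAAAAAAAAAAAAAAAAAAABAAAAAAACAAGAAAAAAAMAA/AAAAAAAwAD+MAAAAADgAf/wAAAAAPAA/+AAAAAA8AH/gAAAAAD4Af8AAAAAAPwD/gAAAAAA/AP8AAAAAAD8A8AAAAAAAPwDwAAAAAAA/APAAAAAAAD8A8AAAQAAAP4Bw4P/AA4A/gHP//8AHAD+Af///gA8AP8B/+/AADwA/wHwA4AAOAD/gfADgAAwAP+D8AHAABAAP8PwAcAAAAAD//ABwAAAAAD/8AOAAAAAAP/wA4AAAAAA//gDAAAAAAB/+AIAAAAAAH/4AgAAAAAAP/wAAAAAAAA//AAAAAAAAB/+AAAAAAAAD//PAAAAAAAB//+AAAAAAAD//4AAAAAAAP//AAAAAMAAPgAAAAAA4AAAAAAAAADwAAAAAAAAAP//AAAAAAAA//8AAAAAAAD//wAAAAAAAP//AAAAAAAA//+AAAAAAAD//8AAAAAAAP///gAAAAAA///+AAAAAAB///4AAAAAAH///wAAAAAAP//9AAAAAAAf//mAAAAAAAf//QAAAAAAB//9AAAAAAAOP/8AAAAAAA=="/>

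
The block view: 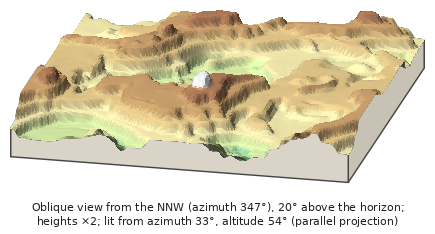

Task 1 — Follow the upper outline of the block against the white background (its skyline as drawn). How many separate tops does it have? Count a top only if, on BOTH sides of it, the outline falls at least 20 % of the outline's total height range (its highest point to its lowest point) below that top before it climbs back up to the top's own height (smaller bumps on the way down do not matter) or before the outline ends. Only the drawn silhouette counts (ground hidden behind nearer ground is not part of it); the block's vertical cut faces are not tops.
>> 1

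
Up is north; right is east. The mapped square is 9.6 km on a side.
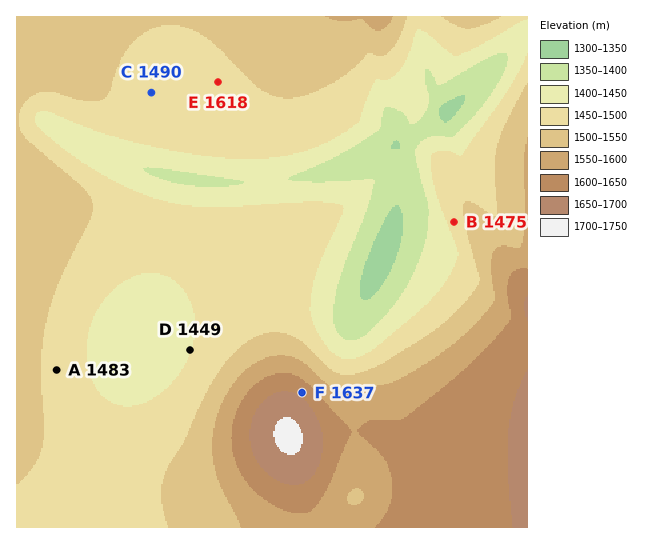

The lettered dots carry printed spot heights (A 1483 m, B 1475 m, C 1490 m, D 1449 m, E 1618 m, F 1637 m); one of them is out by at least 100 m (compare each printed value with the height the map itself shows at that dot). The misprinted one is E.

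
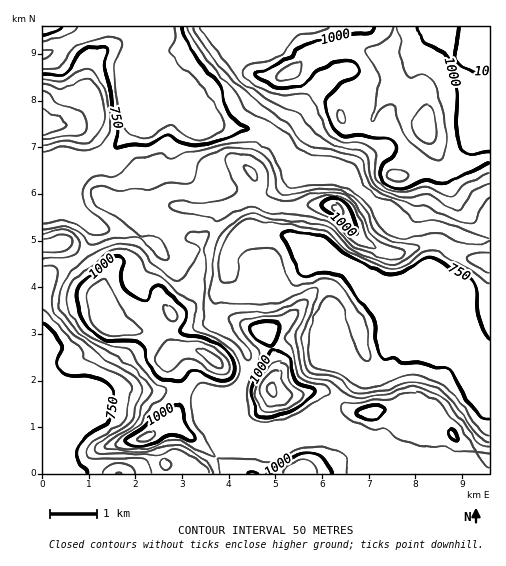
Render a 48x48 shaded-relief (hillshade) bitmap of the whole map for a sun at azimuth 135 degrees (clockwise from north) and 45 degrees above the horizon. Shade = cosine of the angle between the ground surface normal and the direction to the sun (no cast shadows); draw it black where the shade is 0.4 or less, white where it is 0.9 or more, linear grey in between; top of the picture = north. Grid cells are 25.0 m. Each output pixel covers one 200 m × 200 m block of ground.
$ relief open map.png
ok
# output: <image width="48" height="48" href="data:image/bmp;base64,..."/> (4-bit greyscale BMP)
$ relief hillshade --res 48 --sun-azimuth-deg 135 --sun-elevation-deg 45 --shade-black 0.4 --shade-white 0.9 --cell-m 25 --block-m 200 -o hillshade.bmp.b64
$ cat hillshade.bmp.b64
<image width="48" height="48" href="data:image/bmp;base64,Qk32BAAAAAAAAHYAAAAoAAAAMAAAADAAAAABAAQAAAAAAIAEAAATCwAAEwsAABAAAAAAAAAAAAAAABEREQAiIiIAMzMzAERERABVVVUAZmZmAHd3dwCIiIgAmZmZAKqqqgC7u7sAzMzMAN3d3QDu7u4A////AJmZqXZ6qYmZqWVmVTEliqq7qpmZmZmZmZmYiru8y5mqmYdnd1ICaJmqqpmZqqqql5mYVqzd7/3KqqmIiYdCNniZmZmqu7u7lpmZYRJYzv/LyqmZmZmXd4iJmqqqq7u7hpmZliAAF7y7qpmZqqmZmZmaq6mqmZmpiJmZmXQQA4maqpmZrN26mZmavLmZmYiImZmZmZhSEmibuZmXeu/+yph3irqaqqmJmZmZmZhkIkaLuZmXRr7//aljE1Z4mIiZmZmZmZl1RWaLyqqmJJu83bp0AAE0VWeamZmZmZmXZ5mrzM3HAHunVnd3UyESRWiamZmqqqqod6zMy776EDm5U0WJmHVEVnmqmZmaqqqpd5vcubzbUCe8l2eJqph2eImqmZmImaqpdmm7qZmqdEasypmZq5iIiIiamZmImau6l2aHdmeKiJms25mIq6iZmZmZmZmIiazcuod1RFeIiszN25mIvKmZmZmZmYh3eKvLupq6hnd2V5zv65mIvKmZmZmZiHdnd5qpmZrN25dkMjau/aiIq6mZmZmZiGZmZ5qZmImbzJdlQyI67rmJmpmZmZmZh1RWZ5qZiIiIvKd2ZmUkrtqpmZmZmZmYd2Q0Vpqph3iIrbiIiIhjWsuqqZmZmZmZh3UzNHqph3eHnMmImZqWNHiamaqpmZmpmJdTIlq6qHeHjNqImZqpdVeZq73cqZqqmcuXQjeqqYiHjNqIiZqqmIirur3/26mZmN3cgxNoiZiIm+yHeJqqmZmaqrvf/bmXZprNpSE1iZiJm+6Xd4mqqph5unVXq6mHdxJYl0RXmpmJmt/ZiJrMy5Z7uGZmZ4mamQAliIiJqqmZmb79u7zMzKebuZmZqZqru2VXiZmZmaqpmavv28zMy6m6qqmZu7u8y5mIiamZmImZmZmsy6mZmHiImqqquqrMy5mYZ5mIiHeIiIiJqpZDMhJGm7u926vNzJmXVXd3iHd3iIiIrLlSEQFHiJve7Lzd3ZmYZFZniIeIiIiIq8uXZlZ3VHrN3Mzd7pmZh2ZniIiIiIiImrupmZqoQkaKqqu8zaqqqpdneIh3ZmZ3eKqqq7u5ZEZ4mqqpqty7zMp2Znh1MiNEV5qau8zLmHeJmsupiP7c3dyWVEd1QgEkV5mIq6vMuqmJq8y5me7cze24dUWIdkRWeZmImYm8u7mHm8y6mau7vN26mHaJmYeJmqqZmGiqqrmGiru5mYiJq9y6mZiZmYeKqqqpl2eZiamGebupmYiIm8y6mZmZmYeJmaq6l2eZiKmHebupmYh3mry5mZmZmIeImazMqHeJh5qYeaupmVVFeay5mZmZmYiImqzdyoeIh4qpiaqqmSMjaKy5mZmZmYd3iIm9y6mIh4qpiaqqqkQzaby5mZmZmIh2ZUNqzLqZiIqpiZqZqmZEab3KmZmYh3mYZlImq7u5iJqqmZmZmrljNYvKmYiIdomZiIYzaJmph4m6mZmZme3IVFeqmYd3Z5mZmZhlVVZ4dmmrqZmZmd7sl1Z5mYZVeZmZmZmHZURXZmiqqZmZmQ=="/>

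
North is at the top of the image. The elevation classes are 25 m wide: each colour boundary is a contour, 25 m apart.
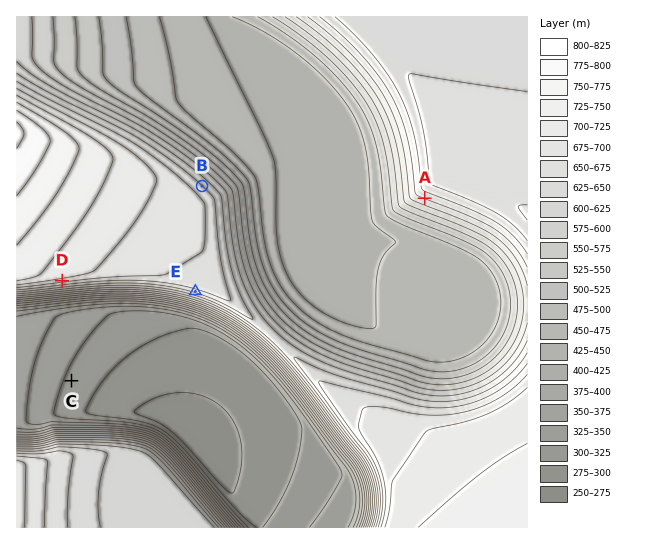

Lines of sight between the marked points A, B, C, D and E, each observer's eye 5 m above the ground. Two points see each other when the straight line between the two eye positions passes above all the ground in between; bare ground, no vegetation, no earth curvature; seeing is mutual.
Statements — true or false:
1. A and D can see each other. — false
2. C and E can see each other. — true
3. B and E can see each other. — false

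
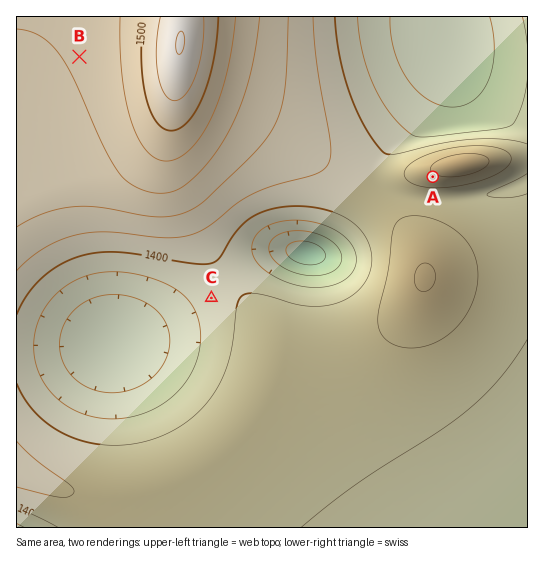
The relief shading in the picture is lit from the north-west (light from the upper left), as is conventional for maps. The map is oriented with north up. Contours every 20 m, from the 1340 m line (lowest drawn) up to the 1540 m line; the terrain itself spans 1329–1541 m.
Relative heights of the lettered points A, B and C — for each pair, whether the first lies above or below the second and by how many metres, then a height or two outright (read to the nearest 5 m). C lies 75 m below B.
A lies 45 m above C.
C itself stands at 1390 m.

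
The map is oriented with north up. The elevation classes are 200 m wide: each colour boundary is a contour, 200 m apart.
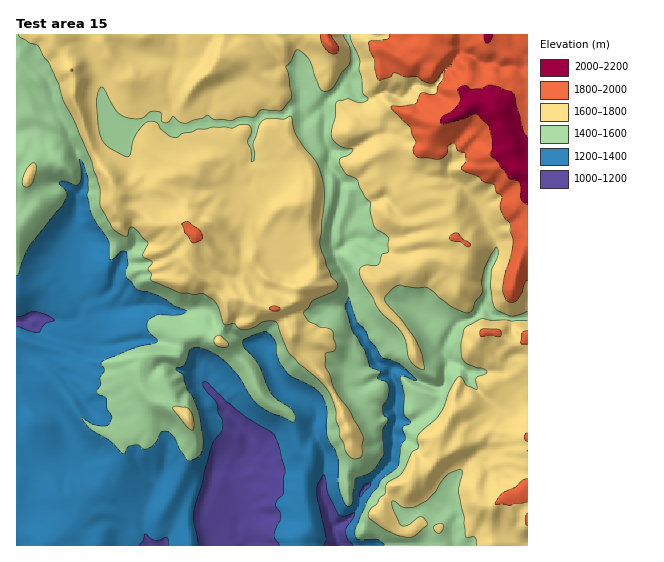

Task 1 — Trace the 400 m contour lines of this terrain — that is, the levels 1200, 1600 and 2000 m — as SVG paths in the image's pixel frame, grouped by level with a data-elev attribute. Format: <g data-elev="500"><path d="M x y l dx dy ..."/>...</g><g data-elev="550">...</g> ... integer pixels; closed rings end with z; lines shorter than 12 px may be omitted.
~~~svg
<g data-elev="1200"><path d="M139 545l4-4 2-7 10 7 12-3 2 7"/><path d="M198 545l-4-24 1-14 7-23 10-39 11-16-1-9-4-7-1-9-14-17-1-4 3-1 2 0 19 19 20 16 24 14 5 6 10 34-2 8 0 15-6 6-1 4 5 12-7 20 5 9"/><path d="M324 545l2-6-9-46 1-9 5-9 2 2 3 18 11 20 4 1 12-3-2 6-8 12 2 8 6 6"/><path d="M359 497l0-4 5-8 6-2 1 1-1 3-9 10z"/><path d="M17 317l5-1 8-4 7 0 9 3 9 5-10 4-7 8-21-5"/></g><g data-elev="1600"><path d="M438 533l3 0 2-4 1-4-2-2-5 1-4 3 2 4z"/><path d="M190 429l3 0 1-5-1-9-3-5-4-3-13 0 0 2z"/><path d="M219 347l7 0 2-3-9-9-4 2-1 4 1 4z"/><path d="M527 321l-36-1-9-1-17 9-4 15 1 16 5 5 10 4 6 1 4 3-3 3-7 2 0 13-11-5-5-8-4 2-8 13-5 15-5 8-21 20-1 4 1 9-7 5-8 19-4 4-12 7-2 11-5 3-3 7-6 4-3 5 2 6 16 11 13 6 10 1 5-1 13-11-1-4-5-4-14 8-6 0-8-17-1-7 2 0 11 7 12-2 12-7 18-24 14-6 1 4-3 19 5 25 1 19 2 2 8-1 2 8"/><path d="M24 187l6-1 3-5 3-12 0-4-2-2-5 3-5 7-2 8z"/><path d="M18 35l3 3 8 5 9 3 5 10 6 7 10 21 5 17 10 19 17 40 9 28 1 19 11 21 6 5 8 4 2-2 2-7 3-1 15 16-5 13 9 7-4 6 4 6-1 5 28 13 15 2 7-2 4 1 8 5 4 5 8 21 9-2 4 5 7 2 9-3 9-5 10-1 4 1 12 31 10 11 20 16 11 13 6 16 0 11 3 8 1 9 4 6 3 11 4 4 4 1 4-1 3-3 1-19-14-27-13-17-6-17-5-8 1-14 8-2 2-3-3-16-4-4-10-1-9-5-7-9 10-12 21-10 3-3 1-3-7-9-11-31 4-48-2-21-6-15-13-14-7-12-5-19-8 3-17 0-4 2-3 6-6 16 2 12-2 7-2-1 0-12-4-8 4-8 0-5-2-3-4-1-6 1-6 3-19-1-16 2-7 3-8 1-8 5-5-2-7-5-6-8-8-2-6 4-7 10-6 20-3 2-17-9-8-8-4-13-2-24 2-11 4-5 13 22 7 7 8 2 9 1 4-1 7-6 8-1 3 2 0 7 4 3 4-1 4-6 6 6 7 1 16-5 5-3 8 5 16 1 8-4 15 0 8-7 19 1 11-14-3-22-3-8 5-6 4-10 2-1 2 0 9 7 12 31 3 3 6 0 5-4 7-14 9-10 0-15-7-13"/><path d="M350 35l1 5 9 20-1 9 3 10 0 13 6 7-6 4-13-4-12 3-6 34 3 5 5 5 14 3-4 6-9 4 0 5 6 10 11 6 8 17 6 6-1 9 4 15 15 12-1 13-6 3-3 9-4 2-12 0-3 2-1 5 4 10 9 13 6 12 25 27 7 25 8 8 6 1-2-14-7-16-13-19-17-20 1-4 4-5 8-6 19 3 10 0 26 19 12 5 5 0 3-3 2-8 7-8 0-12 3-13 6-14 6-7 1 8-6 14-2 15 4 23 4 4 13 5 16-5"/></g><g data-elev="2000"><path d="M527 137l-4-6-9-36-4-4-17-6-20 4-7-4-6 2-2 2 3 10-3 5-7 8-8 4-3 5 2 3 3 0 21-6 7-4 5 1 12 13 3 19-3 6 1 3 7 5 11 17 10 4 2 18 6 5"/><path d="M484 35l1 6 2 2 3-1 3-7"/></g>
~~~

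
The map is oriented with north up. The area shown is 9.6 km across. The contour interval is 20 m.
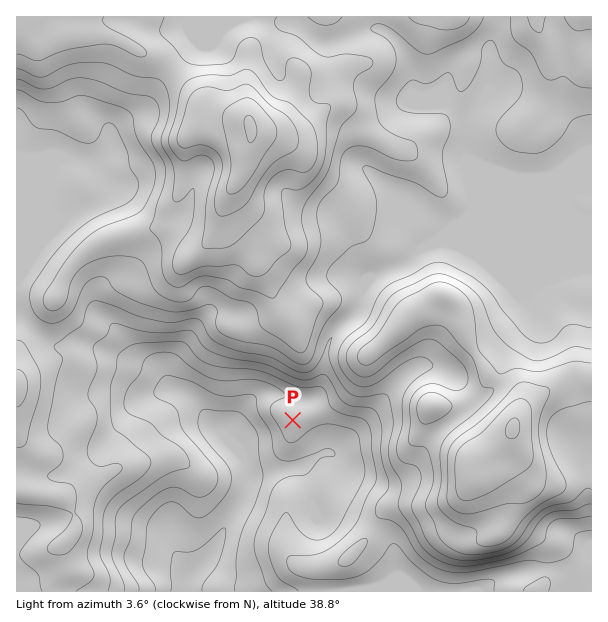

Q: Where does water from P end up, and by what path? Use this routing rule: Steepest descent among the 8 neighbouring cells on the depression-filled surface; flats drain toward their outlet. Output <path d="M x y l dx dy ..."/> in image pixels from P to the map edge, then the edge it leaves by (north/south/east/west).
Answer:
<path d="M293 420l-12 12-27 0-3 2-9 9 0 3 3 4 0 17 1 1 0 18-1 2 0 3-11 21-3 3-3 7-3 3-1 6-9 18-3 3-3 6-21 21 0 3-2 2 0 7"/>
exit: south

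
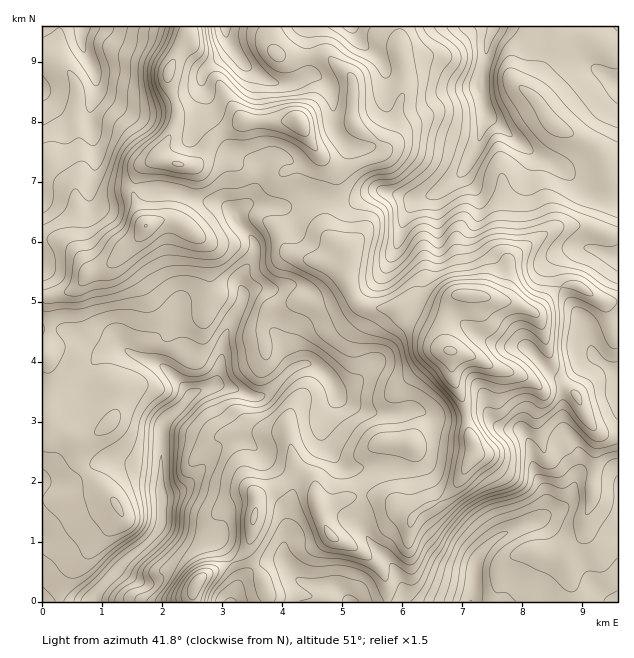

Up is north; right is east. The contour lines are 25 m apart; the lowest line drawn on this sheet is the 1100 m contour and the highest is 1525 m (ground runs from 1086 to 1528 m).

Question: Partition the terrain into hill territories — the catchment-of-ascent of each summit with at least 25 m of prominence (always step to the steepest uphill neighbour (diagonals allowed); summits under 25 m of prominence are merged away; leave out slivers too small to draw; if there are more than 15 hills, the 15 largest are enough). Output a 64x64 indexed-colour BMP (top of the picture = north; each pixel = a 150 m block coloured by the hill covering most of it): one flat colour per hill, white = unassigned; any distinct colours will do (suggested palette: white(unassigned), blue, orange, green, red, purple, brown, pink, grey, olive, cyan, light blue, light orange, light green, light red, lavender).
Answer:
<image width="64" height="64" href="data:image/bmp;base64,Qk12CAAAAAAAAHYAAAAoAAAAQAAAAEAAAAABAAQAAAAAAAAIAAATCwAAEwsAABAAAAAAAAAA////ALR3HwAOf/8ALKAsACgn1gC9Z5QAS1aMAMJ34wB/f38AIr28AM++FwDox64AeLv/AIrfmACWmP8A1bDFABEREZmZmZmZmZmRERERERERVVVVERERERERERERERERERERmZmZmZmZmZkRERERERVVVVUREREREREREREREREREREZmZmZmZmZmRERERVVVVVVVRERERERERERERERERERERGZmZmZmZmZcRERVVVVVVVRERERERERERERERERERERERmZmZmZmZd3cRVVVVVVVREREREREREREREREREREREREZmZmZmZd3d3dVVVVVVVEREREREREREREREREREREREREZmZmZl3d3d1VVVVVVERERERERYRERERERERERERERERGZl3d3d3d3VVVVVVERERERERZmEREREREREREREREREXd3d3d3d3dVVVVVURERERERZmZmERERERERERERERERd3d3d3d3d1VVVVUREREREWZmZmZmERERERERERERERF3d3d3d3d3VVVVVRERERERZmZmZmZhEREREREREREREXd3d3d3d3d1VVVVERERERZmZmZmZmEREREREREREREREXd3d3d3d3VVVVURERERZmZmZmZmYREREREREREREREREXd3d3d3VVVVVRERERFmZmZmZmYRERERERERERERERERd3d3d3cVVVVVEREREWZmZmZmZhEREREREREREREREREXd3d3ERFVVRERERERZmZmZmZmERERERERERERERERERF3d3ERERVRERERERFmZmZmZmERERERERERERERERERERd3EREREVEREREREWZmZmZmYRERERERERERERERERERERERERERERERERERZmZmZmZhERERERERERERERERERERERERERERERERERFmZmZmEREREREREREREREREREREREREREREREREREREREWZmERERERERERERERERERERERERERERERERERERERERERERERERERERERERERERERERERERERERERERERERERERERERERERERERERERERERESERERERERERERERERERERERERERERERERERERERERESIiERERERERERERERERERERERERERERERERERERERESIiIhERERERERERERERERERERERERERERERERERERESIiIiERERERERERERERERERERERERERERERERERERIiIiIiIRERERERERERERERERERERERERERERERERIiIiIiIiIhERERERERERERERERERERERERERERERESIiIiIiIiIiERERERERERERERERERERERERERERESIiIiIiIiIiIiIhERERERERERERERERERERERERERERIiIiIiIiIiIiIiEREREREREREREREREREREREREREREiIiIiIiIiIiIiIhERERERERERERERERERERERERERESIiIiIiIiIiIiIiERERERERERERERERERERERERERERIiIiIiIiIiIiIiIREREREREREREREREREREREREREREiIiIiIiIiIiIiIhERERERERERERERERERERERERERESIiIiIiIiIiIiIiERERERERERERERERERERERERERERIiIiIiIiIiIiIiIhEREREREREREREREREREREREREREiIiIiIiIiIiIiIiERERERERERERERERERERERERERESIiIiIiIiIiIiIiIhERERERERERERERERERERERERERIiIiIiIiIiIiIiIhEREREREREREREREREREREREREREiIiIiIiIiIiIiIhERERERERERERERERERERERERERESIiIiIiIiIiIiIiERERERERERERERERERERERERERERIiIiIiIiIiIiIiQREREREREREREREREREREREREREREiIiIiIiIiIiJEREMzMxERERERERERERERERERERERESIiIiIiIiIkREREQzMzMzMzMzETMzMRERERERERERERIiIiJEREREREREREMzMzMzMzMzMzMzEREREREREREREiIiJEREREREREREQzMzMzMzMzMzMzMxERERERERERESIiIkRERERERERERDMzMzMzMzMzMzMzMRERERERERERIiIiREREREREREQzMzMzMzMzMzMzMzMzEREREREREREiIiJEREREREREQzMzMzMzMzMzMzMzMzMRERERERERESIiIkREREREREQzMzMzMzMzMzMzMzMzMzERERERERERIiIiREREREREQzMzMzMzMzMzMzMzMzMzMREREREREREiIiRERERERERDMzMzMzMzMzMzMzMzMzMxERERERERESIiJERERERERDMzMzMzMzMzMzMzMzMzMzERERERERERIiIiRIiIiEREMzMzMzMzMzMzMzMzMzMzMREREREREREiIiKIiIiIiEQzMzMzMzMzMzMzMzMzMzMxERERERERESIiIoiIiIiIiDMzMzMzMzMzMzMzMzMzMRERERERERERIiIiiIiIiIiIMzMzERETMzMzMzMzMzEREREREREREREiIiKIiIiIiIiDMzEREREzMzMzERERERERERERERERESIiKIiIiIiIiIgzERERETMzMzERERERERERERERERERIiIoiIiIiIiIiIERERERMzMzEREREREREREREREREREiIoiIiIiIiIiIgREREREzMzERERERERERERERERERESIiiIiIiIiIiIgRERERETMzMRERERERERERERERERER"/>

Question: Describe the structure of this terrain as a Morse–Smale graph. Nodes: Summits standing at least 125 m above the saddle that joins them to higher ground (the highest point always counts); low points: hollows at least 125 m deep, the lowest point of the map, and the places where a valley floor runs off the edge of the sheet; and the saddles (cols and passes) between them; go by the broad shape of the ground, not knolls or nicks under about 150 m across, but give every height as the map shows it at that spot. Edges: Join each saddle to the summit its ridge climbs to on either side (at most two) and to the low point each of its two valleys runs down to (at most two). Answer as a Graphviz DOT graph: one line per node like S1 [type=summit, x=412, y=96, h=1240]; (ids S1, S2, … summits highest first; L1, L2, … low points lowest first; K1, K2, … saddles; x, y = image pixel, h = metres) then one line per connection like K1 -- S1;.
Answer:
graph terrain {
  S1 [type=summit, x=451, y=351, h=1528];
  L1 [type=low, x=92, y=598, h=1086];
  L2 [type=low, x=493, y=27, h=1092];
  L3 [type=low, x=470, y=601, h=1100];
  L4 [type=low, x=82, y=27, h=1110];
  K1 [type=saddle, x=175, y=99, h=1380];
  K2 [type=saddle, x=332, y=199, h=1340];
  K3 [type=saddle, x=232, y=561, h=1325];
  K1 -- S1;
  K1 -- L2;
  K1 -- L4;
  K2 -- S1;
  K2 -- L1;
  K2 -- L2;
  K3 -- S1;
  K3 -- L1;
  K3 -- L3;
}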